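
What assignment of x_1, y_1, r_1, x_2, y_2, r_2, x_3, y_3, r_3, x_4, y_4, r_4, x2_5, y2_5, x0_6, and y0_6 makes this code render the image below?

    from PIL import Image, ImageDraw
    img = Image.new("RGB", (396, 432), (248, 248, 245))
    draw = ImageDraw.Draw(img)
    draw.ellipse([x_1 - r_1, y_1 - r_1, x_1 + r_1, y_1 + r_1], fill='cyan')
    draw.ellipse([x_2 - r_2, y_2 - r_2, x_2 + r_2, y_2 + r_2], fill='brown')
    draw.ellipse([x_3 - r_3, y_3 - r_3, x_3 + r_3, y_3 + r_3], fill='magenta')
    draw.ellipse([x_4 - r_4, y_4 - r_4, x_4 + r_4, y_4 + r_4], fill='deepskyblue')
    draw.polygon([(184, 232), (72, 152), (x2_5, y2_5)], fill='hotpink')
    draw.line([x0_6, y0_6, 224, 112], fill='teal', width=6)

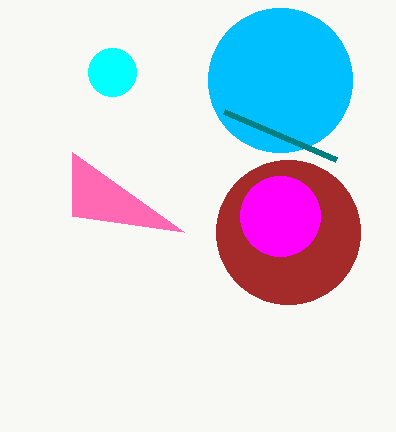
x_1 = 112, y_1 = 72, r_1 = 24, x_2 = 288, y_2 = 232, r_2 = 72, x_3 = 280, y_3 = 216, r_3 = 40, x_4 = 280, y_4 = 80, r_4 = 72, x2_5 = 72, y2_5 = 216, x0_6 = 336, y0_6 = 160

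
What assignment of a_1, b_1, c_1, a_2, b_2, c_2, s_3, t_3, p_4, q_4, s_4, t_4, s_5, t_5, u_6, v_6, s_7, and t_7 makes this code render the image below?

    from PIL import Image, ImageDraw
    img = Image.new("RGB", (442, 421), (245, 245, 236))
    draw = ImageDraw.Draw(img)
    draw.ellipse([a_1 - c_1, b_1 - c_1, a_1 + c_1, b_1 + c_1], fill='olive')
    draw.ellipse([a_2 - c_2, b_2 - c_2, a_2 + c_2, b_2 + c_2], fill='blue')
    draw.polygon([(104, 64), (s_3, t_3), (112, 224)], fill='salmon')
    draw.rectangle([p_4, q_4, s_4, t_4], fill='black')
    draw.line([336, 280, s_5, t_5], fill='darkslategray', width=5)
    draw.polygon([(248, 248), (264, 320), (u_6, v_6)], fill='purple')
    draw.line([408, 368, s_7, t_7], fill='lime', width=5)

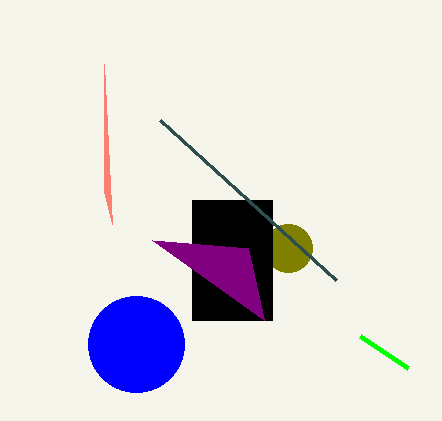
a_1 = 288, b_1 = 248, c_1 = 24, a_2 = 136, b_2 = 344, c_2 = 48, s_3 = 104, t_3 = 192, p_4 = 192, q_4 = 200, s_4 = 272, t_4 = 320, s_5 = 160, t_5 = 120, u_6 = 152, v_6 = 240, s_7 = 360, t_7 = 336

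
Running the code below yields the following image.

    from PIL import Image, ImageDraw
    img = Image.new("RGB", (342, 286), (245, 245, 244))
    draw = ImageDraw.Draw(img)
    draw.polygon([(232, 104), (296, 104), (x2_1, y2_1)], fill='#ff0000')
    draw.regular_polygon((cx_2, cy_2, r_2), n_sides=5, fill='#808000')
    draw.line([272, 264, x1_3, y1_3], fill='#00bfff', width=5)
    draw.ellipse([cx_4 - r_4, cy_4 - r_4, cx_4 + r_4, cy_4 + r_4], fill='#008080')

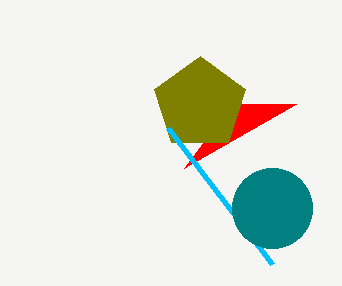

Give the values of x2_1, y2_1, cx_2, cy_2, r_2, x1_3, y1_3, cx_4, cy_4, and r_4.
x2_1 = 184
y2_1 = 168
cx_2 = 200
cy_2 = 104
r_2 = 48
x1_3 = 168
y1_3 = 128
cx_4 = 272
cy_4 = 208
r_4 = 40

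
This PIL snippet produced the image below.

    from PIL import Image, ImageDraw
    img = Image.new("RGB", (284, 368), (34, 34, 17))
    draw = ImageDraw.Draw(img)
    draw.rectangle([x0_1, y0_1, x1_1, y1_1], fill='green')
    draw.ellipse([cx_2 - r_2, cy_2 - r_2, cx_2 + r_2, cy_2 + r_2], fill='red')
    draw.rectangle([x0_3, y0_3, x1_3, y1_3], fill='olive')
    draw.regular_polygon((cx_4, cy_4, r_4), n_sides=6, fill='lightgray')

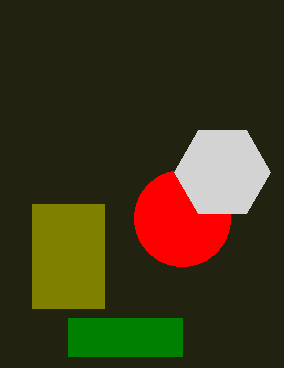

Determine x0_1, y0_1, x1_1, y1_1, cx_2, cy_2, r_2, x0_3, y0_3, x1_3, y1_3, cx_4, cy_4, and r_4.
x0_1 = 68
y0_1 = 318
x1_1 = 182
y1_1 = 356
cx_2 = 182
cy_2 = 218
r_2 = 48
x0_3 = 32
y0_3 = 204
x1_3 = 104
y1_3 = 308
cx_4 = 222
cy_4 = 172
r_4 = 48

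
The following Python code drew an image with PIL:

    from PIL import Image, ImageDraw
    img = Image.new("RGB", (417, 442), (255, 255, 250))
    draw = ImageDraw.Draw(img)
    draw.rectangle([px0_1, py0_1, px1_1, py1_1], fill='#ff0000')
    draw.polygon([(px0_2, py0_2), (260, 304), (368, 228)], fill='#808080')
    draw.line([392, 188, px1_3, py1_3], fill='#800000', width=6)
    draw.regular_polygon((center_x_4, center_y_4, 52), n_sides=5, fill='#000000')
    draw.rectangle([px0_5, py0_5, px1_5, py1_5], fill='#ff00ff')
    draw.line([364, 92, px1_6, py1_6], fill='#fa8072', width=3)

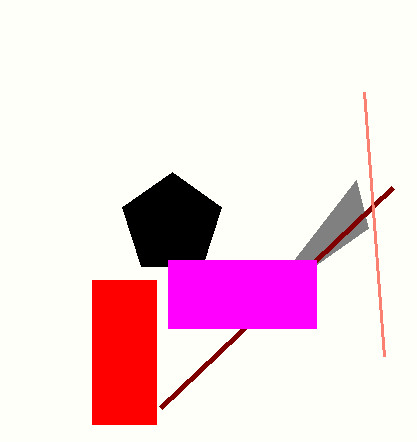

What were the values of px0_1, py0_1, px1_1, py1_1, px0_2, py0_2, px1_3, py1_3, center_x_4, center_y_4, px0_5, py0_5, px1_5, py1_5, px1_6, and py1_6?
px0_1 = 92
py0_1 = 280
px1_1 = 156
py1_1 = 424
px0_2 = 356
py0_2 = 180
px1_3 = 160
py1_3 = 408
center_x_4 = 172
center_y_4 = 224
px0_5 = 168
py0_5 = 260
px1_5 = 316
py1_5 = 328
px1_6 = 384
py1_6 = 356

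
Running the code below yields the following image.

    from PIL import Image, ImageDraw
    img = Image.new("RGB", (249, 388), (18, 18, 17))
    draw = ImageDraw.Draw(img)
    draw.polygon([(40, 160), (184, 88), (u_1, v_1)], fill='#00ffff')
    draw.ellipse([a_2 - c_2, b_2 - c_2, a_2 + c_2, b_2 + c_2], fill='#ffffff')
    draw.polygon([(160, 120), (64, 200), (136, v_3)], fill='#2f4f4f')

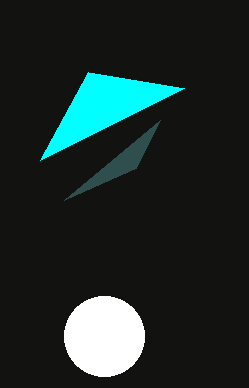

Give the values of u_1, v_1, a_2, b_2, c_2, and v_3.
u_1 = 88; v_1 = 72; a_2 = 104; b_2 = 336; c_2 = 40; v_3 = 168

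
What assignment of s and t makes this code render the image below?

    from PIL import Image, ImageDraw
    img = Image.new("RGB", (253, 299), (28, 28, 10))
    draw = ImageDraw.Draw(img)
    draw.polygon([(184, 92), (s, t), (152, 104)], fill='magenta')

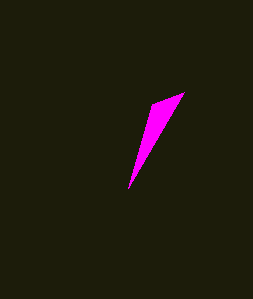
s = 128, t = 188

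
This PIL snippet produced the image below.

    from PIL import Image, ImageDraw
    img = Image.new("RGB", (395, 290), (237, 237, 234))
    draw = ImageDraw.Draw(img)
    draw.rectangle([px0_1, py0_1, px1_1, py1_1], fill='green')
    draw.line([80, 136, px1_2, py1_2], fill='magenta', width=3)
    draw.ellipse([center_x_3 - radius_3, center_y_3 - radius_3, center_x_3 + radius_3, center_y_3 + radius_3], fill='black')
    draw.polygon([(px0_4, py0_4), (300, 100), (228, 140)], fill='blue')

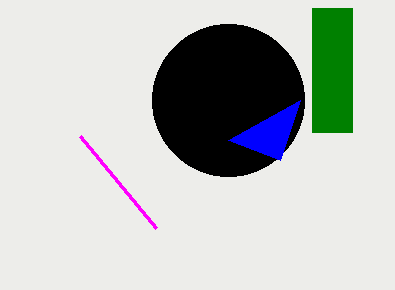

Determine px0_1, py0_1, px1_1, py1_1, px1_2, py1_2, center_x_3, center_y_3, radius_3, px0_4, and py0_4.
px0_1 = 312
py0_1 = 8
px1_1 = 352
py1_1 = 132
px1_2 = 156
py1_2 = 228
center_x_3 = 228
center_y_3 = 100
radius_3 = 76
px0_4 = 280
py0_4 = 160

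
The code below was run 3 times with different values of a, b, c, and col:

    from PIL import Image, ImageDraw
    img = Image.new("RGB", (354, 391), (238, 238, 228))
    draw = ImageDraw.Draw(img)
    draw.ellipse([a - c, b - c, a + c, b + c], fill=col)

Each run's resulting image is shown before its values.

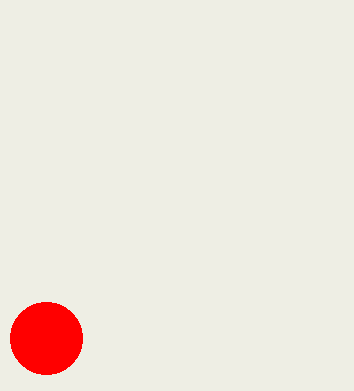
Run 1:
a = 46; b = 338; c = 36; col = 'red'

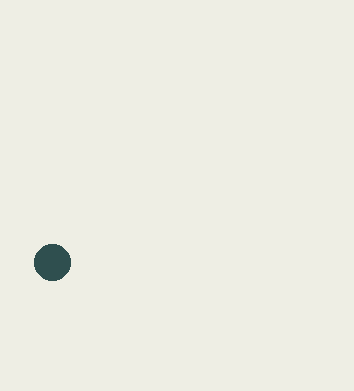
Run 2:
a = 52
b = 262
c = 18
col = 'darkslategray'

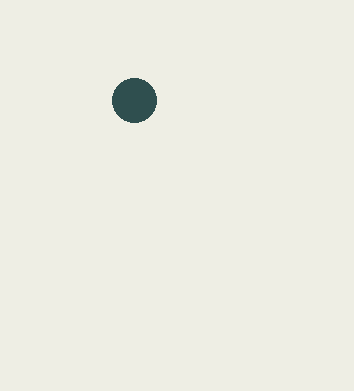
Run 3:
a = 134; b = 100; c = 22; col = 'darkslategray'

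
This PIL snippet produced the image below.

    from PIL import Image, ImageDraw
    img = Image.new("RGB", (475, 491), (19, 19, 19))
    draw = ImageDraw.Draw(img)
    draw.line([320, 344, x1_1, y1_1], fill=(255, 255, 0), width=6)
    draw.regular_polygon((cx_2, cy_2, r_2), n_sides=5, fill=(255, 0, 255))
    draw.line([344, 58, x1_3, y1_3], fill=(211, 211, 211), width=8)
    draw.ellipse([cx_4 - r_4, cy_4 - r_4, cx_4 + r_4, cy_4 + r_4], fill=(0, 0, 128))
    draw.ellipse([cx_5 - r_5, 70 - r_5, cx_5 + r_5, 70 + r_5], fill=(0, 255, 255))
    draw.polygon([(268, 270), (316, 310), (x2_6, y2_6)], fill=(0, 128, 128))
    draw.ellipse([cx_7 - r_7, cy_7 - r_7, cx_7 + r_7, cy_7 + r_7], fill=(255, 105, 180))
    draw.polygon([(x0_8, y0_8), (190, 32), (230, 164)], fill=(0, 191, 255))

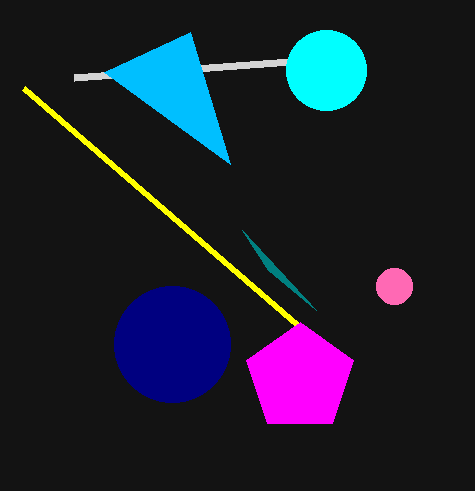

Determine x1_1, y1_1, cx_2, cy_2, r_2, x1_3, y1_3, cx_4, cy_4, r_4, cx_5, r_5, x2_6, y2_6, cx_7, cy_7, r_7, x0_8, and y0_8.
x1_1 = 24, y1_1 = 88, cx_2 = 300, cy_2 = 378, r_2 = 56, x1_3 = 74, y1_3 = 78, cx_4 = 172, cy_4 = 344, r_4 = 58, cx_5 = 326, r_5 = 40, x2_6 = 242, y2_6 = 230, cx_7 = 394, cy_7 = 286, r_7 = 18, x0_8 = 104, y0_8 = 72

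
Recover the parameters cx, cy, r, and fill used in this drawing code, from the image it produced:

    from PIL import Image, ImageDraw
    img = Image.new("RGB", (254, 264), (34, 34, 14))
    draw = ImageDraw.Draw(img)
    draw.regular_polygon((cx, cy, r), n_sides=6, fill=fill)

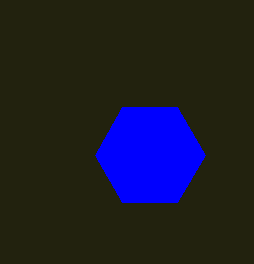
cx = 150, cy = 155, r = 55, fill = 'blue'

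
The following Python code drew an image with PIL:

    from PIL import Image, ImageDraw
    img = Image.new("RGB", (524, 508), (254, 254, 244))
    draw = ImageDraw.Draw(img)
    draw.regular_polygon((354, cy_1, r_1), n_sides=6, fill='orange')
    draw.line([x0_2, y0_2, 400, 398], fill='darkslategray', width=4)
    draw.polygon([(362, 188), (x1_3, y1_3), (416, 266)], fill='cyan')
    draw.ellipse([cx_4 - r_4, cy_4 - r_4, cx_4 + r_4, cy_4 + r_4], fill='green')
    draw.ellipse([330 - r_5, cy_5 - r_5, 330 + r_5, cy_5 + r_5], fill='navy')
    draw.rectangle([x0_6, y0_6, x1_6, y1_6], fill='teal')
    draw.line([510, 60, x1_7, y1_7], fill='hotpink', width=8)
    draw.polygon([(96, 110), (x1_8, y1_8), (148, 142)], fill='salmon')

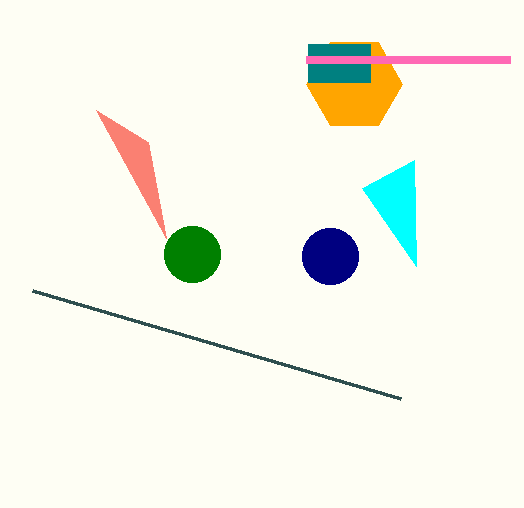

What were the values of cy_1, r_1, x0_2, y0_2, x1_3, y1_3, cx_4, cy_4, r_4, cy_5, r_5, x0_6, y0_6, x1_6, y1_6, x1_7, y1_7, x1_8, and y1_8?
cy_1 = 84
r_1 = 48
x0_2 = 32
y0_2 = 290
x1_3 = 414
y1_3 = 160
cx_4 = 192
cy_4 = 254
r_4 = 28
cy_5 = 256
r_5 = 28
x0_6 = 308
y0_6 = 44
x1_6 = 370
y1_6 = 82
x1_7 = 306
y1_7 = 60
x1_8 = 166
y1_8 = 238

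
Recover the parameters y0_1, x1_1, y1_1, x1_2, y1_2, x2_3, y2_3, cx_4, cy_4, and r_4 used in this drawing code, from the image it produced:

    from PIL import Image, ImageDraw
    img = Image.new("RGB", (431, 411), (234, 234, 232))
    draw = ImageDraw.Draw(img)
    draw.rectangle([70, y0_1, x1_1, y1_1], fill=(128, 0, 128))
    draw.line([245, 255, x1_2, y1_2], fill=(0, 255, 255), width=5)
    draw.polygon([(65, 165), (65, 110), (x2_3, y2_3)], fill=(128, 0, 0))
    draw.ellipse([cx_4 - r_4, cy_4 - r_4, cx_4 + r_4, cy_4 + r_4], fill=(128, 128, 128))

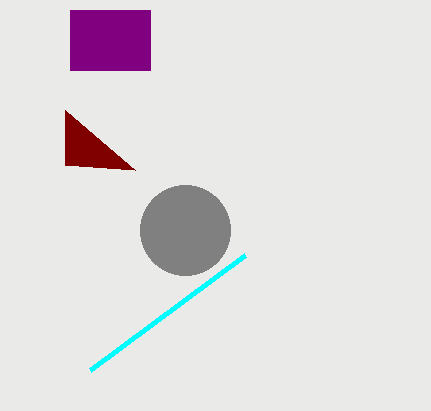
y0_1 = 10; x1_1 = 150; y1_1 = 70; x1_2 = 90; y1_2 = 370; x2_3 = 135; y2_3 = 170; cx_4 = 185; cy_4 = 230; r_4 = 45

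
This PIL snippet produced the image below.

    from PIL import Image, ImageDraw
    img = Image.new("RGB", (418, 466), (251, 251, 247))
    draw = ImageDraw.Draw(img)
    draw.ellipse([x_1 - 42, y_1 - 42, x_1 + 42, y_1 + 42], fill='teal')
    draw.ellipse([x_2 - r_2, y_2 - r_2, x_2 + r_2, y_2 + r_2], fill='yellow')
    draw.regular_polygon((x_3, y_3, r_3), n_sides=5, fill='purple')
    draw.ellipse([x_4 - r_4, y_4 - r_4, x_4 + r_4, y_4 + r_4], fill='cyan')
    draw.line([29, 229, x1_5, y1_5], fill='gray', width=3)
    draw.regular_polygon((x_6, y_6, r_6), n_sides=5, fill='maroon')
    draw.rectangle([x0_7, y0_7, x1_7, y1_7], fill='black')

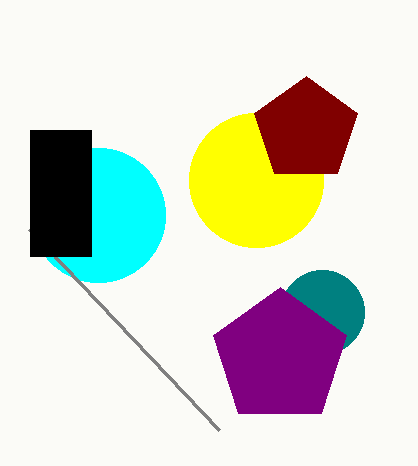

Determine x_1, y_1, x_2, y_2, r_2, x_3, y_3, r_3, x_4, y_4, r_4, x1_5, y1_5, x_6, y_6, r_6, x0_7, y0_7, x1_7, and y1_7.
x_1 = 322
y_1 = 312
x_2 = 256
y_2 = 180
r_2 = 67
x_3 = 280
y_3 = 357
r_3 = 70
x_4 = 98
y_4 = 215
r_4 = 67
x1_5 = 219
y1_5 = 430
x_6 = 306
y_6 = 130
r_6 = 54
x0_7 = 30
y0_7 = 130
x1_7 = 91
y1_7 = 256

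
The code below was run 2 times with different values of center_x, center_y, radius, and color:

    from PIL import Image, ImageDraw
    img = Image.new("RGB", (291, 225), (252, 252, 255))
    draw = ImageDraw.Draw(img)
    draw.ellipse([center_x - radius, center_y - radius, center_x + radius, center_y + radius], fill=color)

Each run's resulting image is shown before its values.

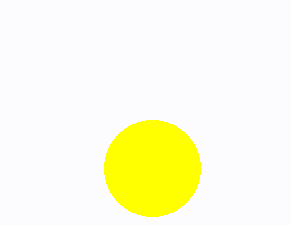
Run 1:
center_x = 152; center_y = 168; radius = 48; color = 'yellow'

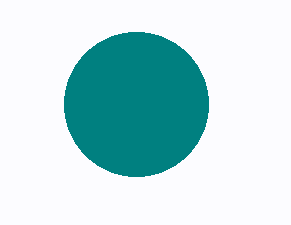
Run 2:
center_x = 136; center_y = 104; radius = 72; color = 'teal'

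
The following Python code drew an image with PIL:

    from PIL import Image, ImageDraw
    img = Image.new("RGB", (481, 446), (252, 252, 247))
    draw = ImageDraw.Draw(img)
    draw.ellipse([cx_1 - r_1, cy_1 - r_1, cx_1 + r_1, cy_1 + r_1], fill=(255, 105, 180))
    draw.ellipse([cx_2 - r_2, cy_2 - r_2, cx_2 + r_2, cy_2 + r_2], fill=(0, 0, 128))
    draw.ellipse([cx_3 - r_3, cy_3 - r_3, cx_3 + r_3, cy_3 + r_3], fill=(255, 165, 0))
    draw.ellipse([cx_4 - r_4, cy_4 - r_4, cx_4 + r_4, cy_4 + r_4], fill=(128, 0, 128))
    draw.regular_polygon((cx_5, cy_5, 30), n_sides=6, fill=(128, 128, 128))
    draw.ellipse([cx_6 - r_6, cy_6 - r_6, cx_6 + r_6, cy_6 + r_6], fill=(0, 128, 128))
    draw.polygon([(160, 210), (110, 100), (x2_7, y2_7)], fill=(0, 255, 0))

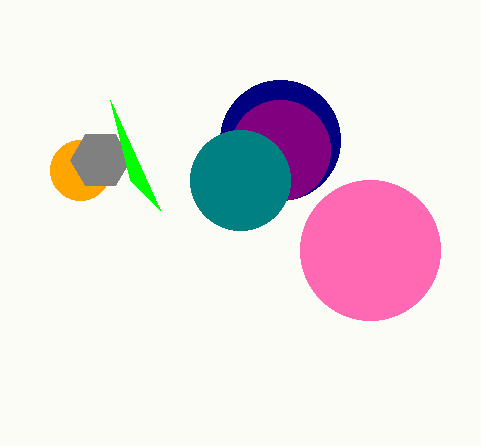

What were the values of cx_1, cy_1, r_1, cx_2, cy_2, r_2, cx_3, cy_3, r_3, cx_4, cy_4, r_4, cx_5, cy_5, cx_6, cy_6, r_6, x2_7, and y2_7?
cx_1 = 370; cy_1 = 250; r_1 = 70; cx_2 = 280; cy_2 = 140; r_2 = 60; cx_3 = 80; cy_3 = 170; r_3 = 30; cx_4 = 280; cy_4 = 150; r_4 = 50; cx_5 = 100; cy_5 = 160; cx_6 = 240; cy_6 = 180; r_6 = 50; x2_7 = 130; y2_7 = 180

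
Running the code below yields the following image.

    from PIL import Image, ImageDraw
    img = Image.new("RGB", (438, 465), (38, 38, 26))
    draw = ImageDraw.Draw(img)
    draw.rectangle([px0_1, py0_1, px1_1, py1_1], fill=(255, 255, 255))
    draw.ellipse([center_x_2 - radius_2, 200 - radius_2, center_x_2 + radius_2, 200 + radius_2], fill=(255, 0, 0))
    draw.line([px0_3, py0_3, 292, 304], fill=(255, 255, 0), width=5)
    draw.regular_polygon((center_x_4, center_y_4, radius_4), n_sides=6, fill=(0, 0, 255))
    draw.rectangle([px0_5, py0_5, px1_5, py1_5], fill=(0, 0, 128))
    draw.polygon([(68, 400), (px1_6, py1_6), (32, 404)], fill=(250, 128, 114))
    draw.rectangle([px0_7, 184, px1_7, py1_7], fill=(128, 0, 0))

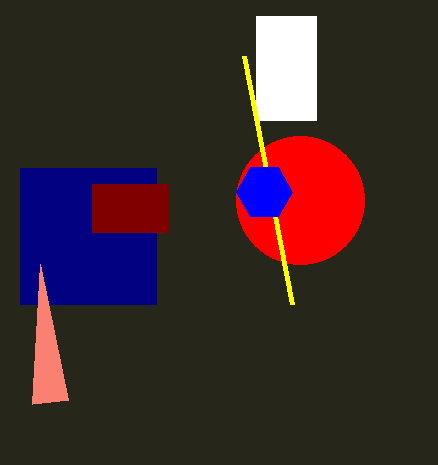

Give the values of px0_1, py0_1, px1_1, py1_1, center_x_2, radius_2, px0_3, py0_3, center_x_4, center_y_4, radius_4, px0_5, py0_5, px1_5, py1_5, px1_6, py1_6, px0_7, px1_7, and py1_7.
px0_1 = 256; py0_1 = 16; px1_1 = 316; py1_1 = 120; center_x_2 = 300; radius_2 = 64; px0_3 = 244; py0_3 = 56; center_x_4 = 264; center_y_4 = 192; radius_4 = 28; px0_5 = 20; py0_5 = 168; px1_5 = 156; py1_5 = 304; px1_6 = 40; py1_6 = 264; px0_7 = 92; px1_7 = 168; py1_7 = 232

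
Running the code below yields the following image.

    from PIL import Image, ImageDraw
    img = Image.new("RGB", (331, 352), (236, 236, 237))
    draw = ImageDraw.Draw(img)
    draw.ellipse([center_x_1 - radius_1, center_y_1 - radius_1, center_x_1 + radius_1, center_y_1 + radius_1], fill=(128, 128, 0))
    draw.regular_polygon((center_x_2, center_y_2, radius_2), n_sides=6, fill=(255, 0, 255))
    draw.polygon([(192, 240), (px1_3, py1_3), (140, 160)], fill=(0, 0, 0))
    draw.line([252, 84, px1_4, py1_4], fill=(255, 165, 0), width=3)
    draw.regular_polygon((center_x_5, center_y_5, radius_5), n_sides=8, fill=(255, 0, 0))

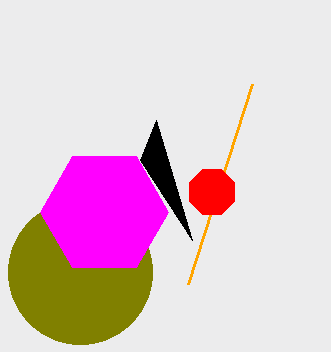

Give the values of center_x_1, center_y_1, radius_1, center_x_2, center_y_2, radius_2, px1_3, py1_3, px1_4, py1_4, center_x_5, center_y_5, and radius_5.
center_x_1 = 80
center_y_1 = 272
radius_1 = 72
center_x_2 = 104
center_y_2 = 212
radius_2 = 64
px1_3 = 156
py1_3 = 120
px1_4 = 188
py1_4 = 284
center_x_5 = 212
center_y_5 = 192
radius_5 = 24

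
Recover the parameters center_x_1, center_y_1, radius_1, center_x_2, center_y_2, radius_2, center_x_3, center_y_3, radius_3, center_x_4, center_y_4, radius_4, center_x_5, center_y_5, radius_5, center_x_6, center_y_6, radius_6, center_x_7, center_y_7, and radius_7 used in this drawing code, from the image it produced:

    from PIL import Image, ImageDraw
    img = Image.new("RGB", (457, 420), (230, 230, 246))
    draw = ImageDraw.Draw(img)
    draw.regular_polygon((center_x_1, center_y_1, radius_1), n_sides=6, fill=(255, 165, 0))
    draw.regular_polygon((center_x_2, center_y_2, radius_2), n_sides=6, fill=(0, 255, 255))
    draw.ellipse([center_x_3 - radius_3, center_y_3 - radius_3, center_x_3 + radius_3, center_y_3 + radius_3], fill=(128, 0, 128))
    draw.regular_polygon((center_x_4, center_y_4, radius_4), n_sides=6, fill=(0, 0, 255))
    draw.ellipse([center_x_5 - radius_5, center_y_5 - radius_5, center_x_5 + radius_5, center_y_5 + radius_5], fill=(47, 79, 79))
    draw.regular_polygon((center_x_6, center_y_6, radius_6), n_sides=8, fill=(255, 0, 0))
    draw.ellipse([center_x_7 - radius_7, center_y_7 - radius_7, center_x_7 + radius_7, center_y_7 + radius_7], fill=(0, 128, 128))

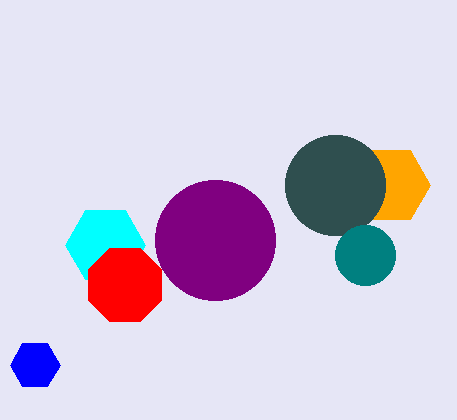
center_x_1 = 390
center_y_1 = 185
radius_1 = 40
center_x_2 = 105
center_y_2 = 245
radius_2 = 40
center_x_3 = 215
center_y_3 = 240
radius_3 = 60
center_x_4 = 35
center_y_4 = 365
radius_4 = 25
center_x_5 = 335
center_y_5 = 185
radius_5 = 50
center_x_6 = 125
center_y_6 = 285
radius_6 = 40
center_x_7 = 365
center_y_7 = 255
radius_7 = 30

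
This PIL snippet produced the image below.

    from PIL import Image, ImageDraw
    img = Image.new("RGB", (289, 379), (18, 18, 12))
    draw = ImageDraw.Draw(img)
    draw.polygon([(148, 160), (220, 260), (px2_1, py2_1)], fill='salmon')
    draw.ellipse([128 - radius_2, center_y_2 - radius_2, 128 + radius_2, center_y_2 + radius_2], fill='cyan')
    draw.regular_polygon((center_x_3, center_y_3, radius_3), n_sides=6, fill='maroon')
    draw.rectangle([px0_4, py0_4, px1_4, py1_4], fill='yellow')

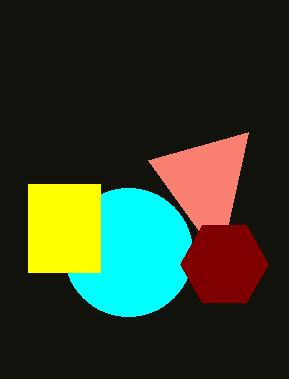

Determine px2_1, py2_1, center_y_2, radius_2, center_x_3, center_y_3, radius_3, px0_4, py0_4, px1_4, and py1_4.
px2_1 = 248; py2_1 = 132; center_y_2 = 252; radius_2 = 64; center_x_3 = 224; center_y_3 = 264; radius_3 = 44; px0_4 = 28; py0_4 = 184; px1_4 = 100; py1_4 = 272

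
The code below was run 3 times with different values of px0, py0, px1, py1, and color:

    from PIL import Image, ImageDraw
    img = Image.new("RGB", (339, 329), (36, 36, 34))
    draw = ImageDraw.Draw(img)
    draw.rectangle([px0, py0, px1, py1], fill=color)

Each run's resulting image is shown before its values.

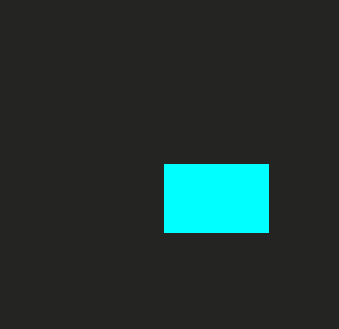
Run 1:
px0 = 164, py0 = 164, px1 = 268, py1 = 232, color = 'cyan'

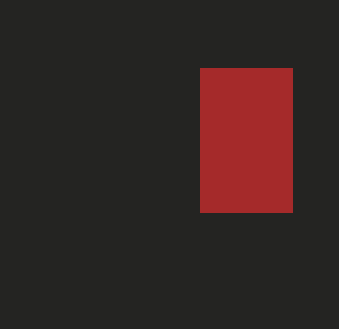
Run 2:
px0 = 200
py0 = 68
px1 = 292
py1 = 212
color = 'brown'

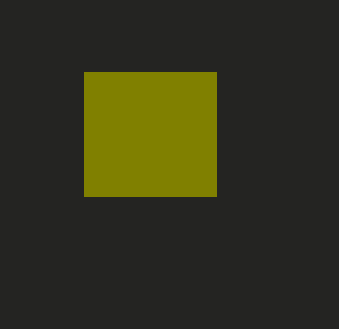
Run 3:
px0 = 84, py0 = 72, px1 = 216, py1 = 196, color = 'olive'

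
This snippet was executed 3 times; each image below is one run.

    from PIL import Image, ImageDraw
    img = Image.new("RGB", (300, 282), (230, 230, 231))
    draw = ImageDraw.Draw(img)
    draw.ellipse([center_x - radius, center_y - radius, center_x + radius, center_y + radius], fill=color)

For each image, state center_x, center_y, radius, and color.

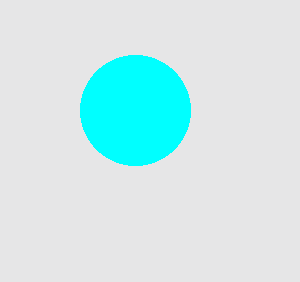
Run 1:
center_x = 135
center_y = 110
radius = 55
color = 'cyan'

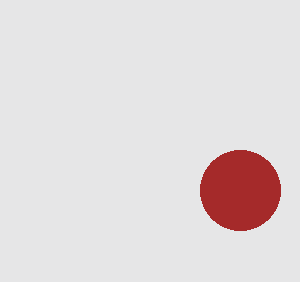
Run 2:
center_x = 240
center_y = 190
radius = 40
color = 'brown'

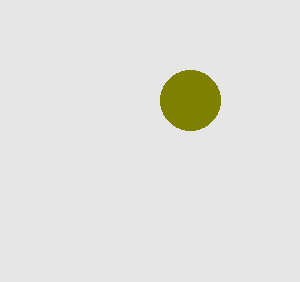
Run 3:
center_x = 190
center_y = 100
radius = 30
color = 'olive'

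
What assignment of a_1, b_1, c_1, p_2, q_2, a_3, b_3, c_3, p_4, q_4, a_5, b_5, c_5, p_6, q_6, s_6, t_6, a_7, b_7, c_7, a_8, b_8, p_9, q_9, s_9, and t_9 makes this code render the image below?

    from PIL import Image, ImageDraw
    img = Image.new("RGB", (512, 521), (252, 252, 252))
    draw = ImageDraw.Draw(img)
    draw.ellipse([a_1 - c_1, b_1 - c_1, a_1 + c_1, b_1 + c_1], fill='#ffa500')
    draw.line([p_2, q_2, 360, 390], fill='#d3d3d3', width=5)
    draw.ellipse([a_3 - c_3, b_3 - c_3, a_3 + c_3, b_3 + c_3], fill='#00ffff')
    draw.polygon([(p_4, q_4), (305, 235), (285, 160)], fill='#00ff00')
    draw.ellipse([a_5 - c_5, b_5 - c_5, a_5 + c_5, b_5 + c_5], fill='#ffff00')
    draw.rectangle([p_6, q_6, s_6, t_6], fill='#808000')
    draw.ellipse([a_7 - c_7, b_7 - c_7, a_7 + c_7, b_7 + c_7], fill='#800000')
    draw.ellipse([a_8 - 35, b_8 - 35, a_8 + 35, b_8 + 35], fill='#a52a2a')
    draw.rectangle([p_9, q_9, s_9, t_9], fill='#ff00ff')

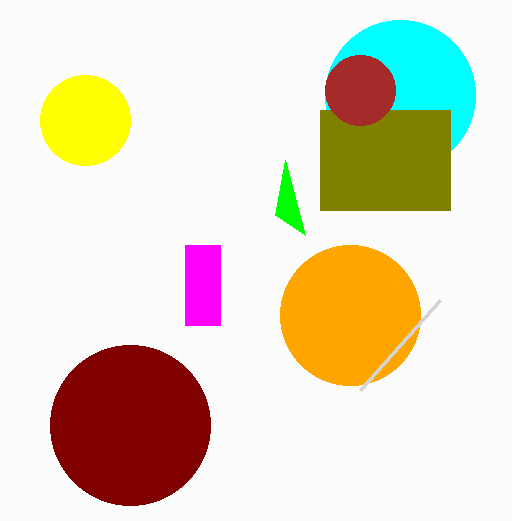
a_1 = 350, b_1 = 315, c_1 = 70, p_2 = 440, q_2 = 300, a_3 = 400, b_3 = 95, c_3 = 75, p_4 = 275, q_4 = 215, a_5 = 85, b_5 = 120, c_5 = 45, p_6 = 320, q_6 = 110, s_6 = 450, t_6 = 210, a_7 = 130, b_7 = 425, c_7 = 80, a_8 = 360, b_8 = 90, p_9 = 185, q_9 = 245, s_9 = 220, t_9 = 325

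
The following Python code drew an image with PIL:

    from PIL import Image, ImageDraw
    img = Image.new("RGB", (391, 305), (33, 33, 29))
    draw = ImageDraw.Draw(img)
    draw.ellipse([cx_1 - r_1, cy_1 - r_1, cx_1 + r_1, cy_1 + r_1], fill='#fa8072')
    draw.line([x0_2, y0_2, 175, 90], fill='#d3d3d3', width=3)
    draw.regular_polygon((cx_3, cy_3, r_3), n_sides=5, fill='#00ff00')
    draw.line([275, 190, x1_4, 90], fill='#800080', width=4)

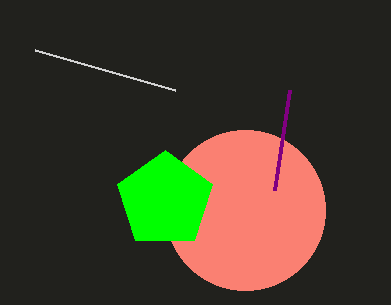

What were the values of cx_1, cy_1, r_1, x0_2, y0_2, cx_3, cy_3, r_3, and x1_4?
cx_1 = 245; cy_1 = 210; r_1 = 80; x0_2 = 35; y0_2 = 50; cx_3 = 165; cy_3 = 200; r_3 = 50; x1_4 = 290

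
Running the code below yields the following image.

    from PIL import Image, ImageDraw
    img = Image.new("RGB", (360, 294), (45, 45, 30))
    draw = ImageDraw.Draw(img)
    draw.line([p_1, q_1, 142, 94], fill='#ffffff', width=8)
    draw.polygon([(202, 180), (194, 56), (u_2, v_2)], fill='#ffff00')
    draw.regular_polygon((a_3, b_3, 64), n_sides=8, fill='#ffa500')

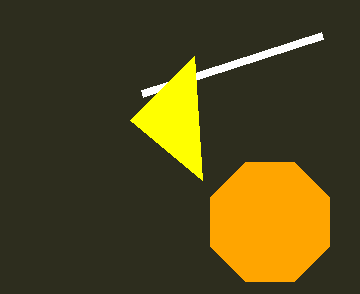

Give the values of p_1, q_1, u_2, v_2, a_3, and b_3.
p_1 = 322
q_1 = 36
u_2 = 130
v_2 = 120
a_3 = 270
b_3 = 222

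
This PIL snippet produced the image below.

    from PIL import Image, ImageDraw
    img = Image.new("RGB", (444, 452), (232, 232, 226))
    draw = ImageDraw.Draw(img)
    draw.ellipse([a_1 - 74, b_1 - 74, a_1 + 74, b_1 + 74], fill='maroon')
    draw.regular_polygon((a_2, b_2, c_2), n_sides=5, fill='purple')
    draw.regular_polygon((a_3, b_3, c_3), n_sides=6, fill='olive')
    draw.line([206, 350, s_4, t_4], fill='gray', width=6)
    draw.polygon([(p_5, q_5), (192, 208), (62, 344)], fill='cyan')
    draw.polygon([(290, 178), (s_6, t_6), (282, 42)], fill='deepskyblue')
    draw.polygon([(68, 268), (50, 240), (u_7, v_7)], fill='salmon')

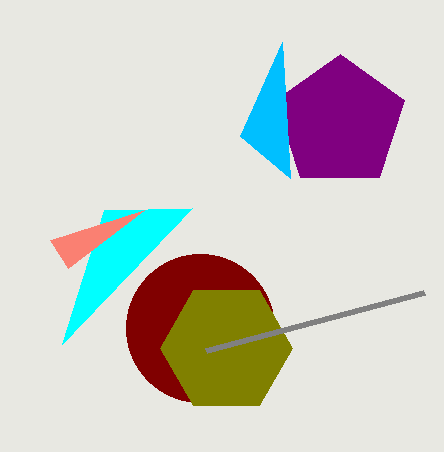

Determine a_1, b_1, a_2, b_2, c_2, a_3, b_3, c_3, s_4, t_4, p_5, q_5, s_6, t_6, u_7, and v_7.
a_1 = 200
b_1 = 328
a_2 = 340
b_2 = 122
c_2 = 68
a_3 = 226
b_3 = 348
c_3 = 66
s_4 = 424
t_4 = 292
p_5 = 104
q_5 = 210
s_6 = 240
t_6 = 136
u_7 = 144
v_7 = 210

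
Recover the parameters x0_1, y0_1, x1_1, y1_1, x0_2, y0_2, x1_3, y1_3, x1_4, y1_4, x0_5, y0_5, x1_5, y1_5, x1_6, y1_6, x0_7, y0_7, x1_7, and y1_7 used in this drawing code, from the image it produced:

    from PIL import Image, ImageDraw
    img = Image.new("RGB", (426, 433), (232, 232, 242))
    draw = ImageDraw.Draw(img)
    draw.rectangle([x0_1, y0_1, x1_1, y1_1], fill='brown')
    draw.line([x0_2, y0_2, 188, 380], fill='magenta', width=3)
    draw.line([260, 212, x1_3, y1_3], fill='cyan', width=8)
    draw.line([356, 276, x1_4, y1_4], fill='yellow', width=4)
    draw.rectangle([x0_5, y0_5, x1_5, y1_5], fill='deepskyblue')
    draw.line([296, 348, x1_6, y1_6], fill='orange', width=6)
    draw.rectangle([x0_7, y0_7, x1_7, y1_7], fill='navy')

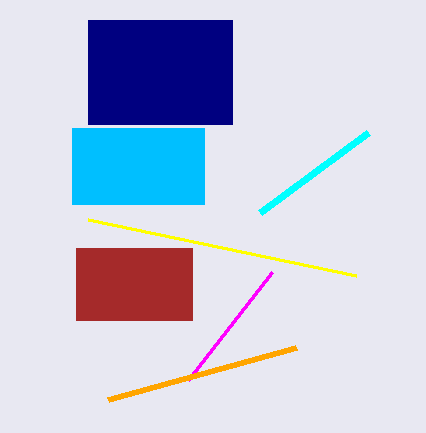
x0_1 = 76
y0_1 = 248
x1_1 = 192
y1_1 = 320
x0_2 = 272
y0_2 = 272
x1_3 = 368
y1_3 = 132
x1_4 = 88
y1_4 = 220
x0_5 = 72
y0_5 = 128
x1_5 = 204
y1_5 = 204
x1_6 = 108
y1_6 = 400
x0_7 = 88
y0_7 = 20
x1_7 = 232
y1_7 = 124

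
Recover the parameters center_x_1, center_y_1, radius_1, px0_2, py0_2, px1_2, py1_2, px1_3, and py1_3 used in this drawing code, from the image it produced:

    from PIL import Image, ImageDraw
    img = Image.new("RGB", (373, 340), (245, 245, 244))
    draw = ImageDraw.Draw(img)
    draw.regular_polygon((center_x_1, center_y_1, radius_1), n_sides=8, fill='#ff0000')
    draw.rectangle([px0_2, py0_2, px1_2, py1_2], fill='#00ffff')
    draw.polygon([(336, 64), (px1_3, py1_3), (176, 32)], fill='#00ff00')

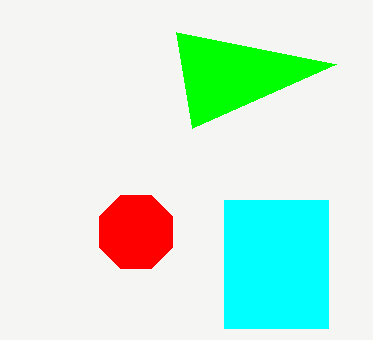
center_x_1 = 136; center_y_1 = 232; radius_1 = 40; px0_2 = 224; py0_2 = 200; px1_2 = 328; py1_2 = 328; px1_3 = 192; py1_3 = 128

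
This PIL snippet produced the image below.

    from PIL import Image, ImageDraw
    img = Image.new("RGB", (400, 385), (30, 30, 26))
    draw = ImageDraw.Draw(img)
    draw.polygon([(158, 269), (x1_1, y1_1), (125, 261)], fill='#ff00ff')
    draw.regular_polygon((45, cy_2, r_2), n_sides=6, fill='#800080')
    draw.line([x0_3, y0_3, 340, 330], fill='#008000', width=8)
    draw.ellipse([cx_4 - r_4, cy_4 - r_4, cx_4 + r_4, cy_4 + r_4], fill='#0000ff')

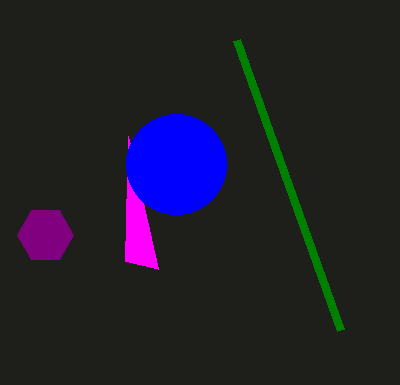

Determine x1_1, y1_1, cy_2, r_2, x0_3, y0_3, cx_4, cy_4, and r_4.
x1_1 = 128, y1_1 = 136, cy_2 = 235, r_2 = 28, x0_3 = 236, y0_3 = 40, cx_4 = 176, cy_4 = 164, r_4 = 50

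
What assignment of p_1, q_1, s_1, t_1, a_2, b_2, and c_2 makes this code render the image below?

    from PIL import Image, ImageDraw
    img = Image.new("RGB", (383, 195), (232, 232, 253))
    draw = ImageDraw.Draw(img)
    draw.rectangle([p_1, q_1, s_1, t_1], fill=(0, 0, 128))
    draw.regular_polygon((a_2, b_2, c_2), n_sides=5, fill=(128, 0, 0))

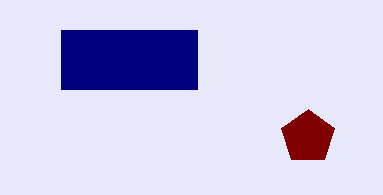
p_1 = 61; q_1 = 30; s_1 = 197; t_1 = 89; a_2 = 308; b_2 = 137; c_2 = 28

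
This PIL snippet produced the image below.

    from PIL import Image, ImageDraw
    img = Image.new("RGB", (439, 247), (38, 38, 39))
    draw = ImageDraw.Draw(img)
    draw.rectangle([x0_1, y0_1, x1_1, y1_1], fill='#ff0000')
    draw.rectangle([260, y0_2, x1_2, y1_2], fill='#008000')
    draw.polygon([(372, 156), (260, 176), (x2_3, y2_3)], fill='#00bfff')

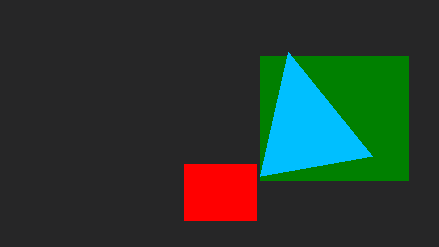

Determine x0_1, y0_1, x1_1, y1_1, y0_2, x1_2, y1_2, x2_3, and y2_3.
x0_1 = 184; y0_1 = 164; x1_1 = 256; y1_1 = 220; y0_2 = 56; x1_2 = 408; y1_2 = 180; x2_3 = 288; y2_3 = 52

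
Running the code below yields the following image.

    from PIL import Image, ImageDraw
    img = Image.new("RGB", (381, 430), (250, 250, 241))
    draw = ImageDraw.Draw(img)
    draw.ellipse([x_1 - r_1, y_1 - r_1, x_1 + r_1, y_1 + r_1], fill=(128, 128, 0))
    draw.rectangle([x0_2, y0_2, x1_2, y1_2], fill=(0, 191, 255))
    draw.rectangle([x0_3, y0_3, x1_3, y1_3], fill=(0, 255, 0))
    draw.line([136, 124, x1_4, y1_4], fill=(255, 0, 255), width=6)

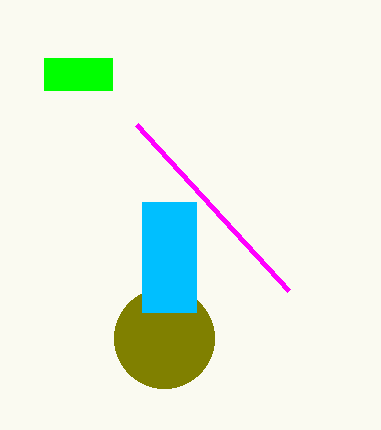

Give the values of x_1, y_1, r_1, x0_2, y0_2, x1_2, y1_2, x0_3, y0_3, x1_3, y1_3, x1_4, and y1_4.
x_1 = 164
y_1 = 338
r_1 = 50
x0_2 = 142
y0_2 = 202
x1_2 = 196
y1_2 = 312
x0_3 = 44
y0_3 = 58
x1_3 = 112
y1_3 = 90
x1_4 = 288
y1_4 = 290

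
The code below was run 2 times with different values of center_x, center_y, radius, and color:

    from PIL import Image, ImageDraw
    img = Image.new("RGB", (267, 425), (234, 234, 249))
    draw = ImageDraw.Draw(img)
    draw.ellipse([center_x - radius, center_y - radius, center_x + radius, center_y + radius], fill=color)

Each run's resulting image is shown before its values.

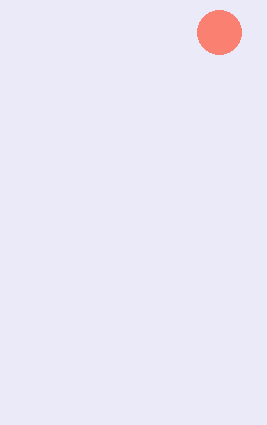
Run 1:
center_x = 219
center_y = 32
radius = 22
color = 'salmon'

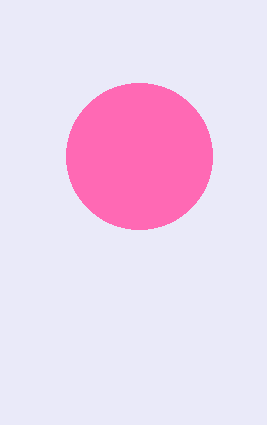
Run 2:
center_x = 139, center_y = 156, radius = 73, color = 'hotpink'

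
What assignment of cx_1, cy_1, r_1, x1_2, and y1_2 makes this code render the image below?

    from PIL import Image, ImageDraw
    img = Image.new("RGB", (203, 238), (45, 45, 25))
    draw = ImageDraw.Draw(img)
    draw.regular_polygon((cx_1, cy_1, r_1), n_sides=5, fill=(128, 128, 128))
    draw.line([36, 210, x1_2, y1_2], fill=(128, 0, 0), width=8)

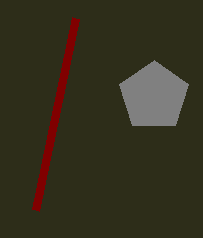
cx_1 = 154; cy_1 = 96; r_1 = 36; x1_2 = 76; y1_2 = 18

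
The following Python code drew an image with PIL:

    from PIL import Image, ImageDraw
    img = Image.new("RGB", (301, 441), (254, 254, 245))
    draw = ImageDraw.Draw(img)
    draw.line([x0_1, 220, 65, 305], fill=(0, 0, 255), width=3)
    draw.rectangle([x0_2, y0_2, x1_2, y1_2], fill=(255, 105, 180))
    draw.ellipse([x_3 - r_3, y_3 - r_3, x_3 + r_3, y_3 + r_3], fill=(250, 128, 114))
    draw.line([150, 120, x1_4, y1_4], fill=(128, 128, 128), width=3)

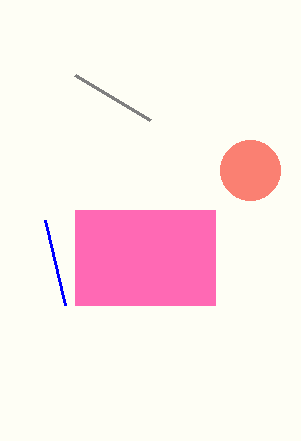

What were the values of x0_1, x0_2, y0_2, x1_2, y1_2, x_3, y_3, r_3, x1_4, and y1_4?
x0_1 = 45; x0_2 = 75; y0_2 = 210; x1_2 = 215; y1_2 = 305; x_3 = 250; y_3 = 170; r_3 = 30; x1_4 = 75; y1_4 = 75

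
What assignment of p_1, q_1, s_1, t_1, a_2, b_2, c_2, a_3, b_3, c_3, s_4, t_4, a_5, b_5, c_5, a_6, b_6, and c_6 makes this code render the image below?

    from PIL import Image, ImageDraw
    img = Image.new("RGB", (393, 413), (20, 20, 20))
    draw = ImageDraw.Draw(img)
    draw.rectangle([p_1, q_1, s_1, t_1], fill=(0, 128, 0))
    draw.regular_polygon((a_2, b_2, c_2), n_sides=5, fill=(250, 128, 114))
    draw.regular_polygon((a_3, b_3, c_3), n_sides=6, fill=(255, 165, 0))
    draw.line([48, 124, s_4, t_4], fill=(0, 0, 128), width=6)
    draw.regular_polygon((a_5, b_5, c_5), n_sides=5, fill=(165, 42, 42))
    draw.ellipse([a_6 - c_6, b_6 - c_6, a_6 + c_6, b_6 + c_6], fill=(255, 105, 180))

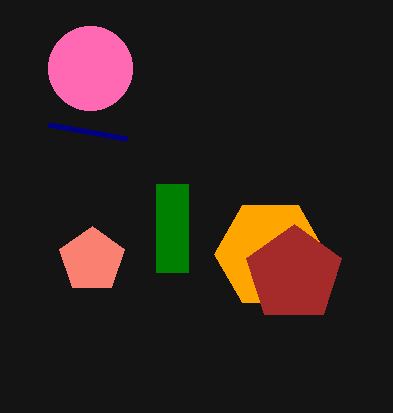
p_1 = 156; q_1 = 184; s_1 = 188; t_1 = 272; a_2 = 92; b_2 = 260; c_2 = 34; a_3 = 270; b_3 = 254; c_3 = 56; s_4 = 126; t_4 = 138; a_5 = 294; b_5 = 274; c_5 = 50; a_6 = 90; b_6 = 68; c_6 = 42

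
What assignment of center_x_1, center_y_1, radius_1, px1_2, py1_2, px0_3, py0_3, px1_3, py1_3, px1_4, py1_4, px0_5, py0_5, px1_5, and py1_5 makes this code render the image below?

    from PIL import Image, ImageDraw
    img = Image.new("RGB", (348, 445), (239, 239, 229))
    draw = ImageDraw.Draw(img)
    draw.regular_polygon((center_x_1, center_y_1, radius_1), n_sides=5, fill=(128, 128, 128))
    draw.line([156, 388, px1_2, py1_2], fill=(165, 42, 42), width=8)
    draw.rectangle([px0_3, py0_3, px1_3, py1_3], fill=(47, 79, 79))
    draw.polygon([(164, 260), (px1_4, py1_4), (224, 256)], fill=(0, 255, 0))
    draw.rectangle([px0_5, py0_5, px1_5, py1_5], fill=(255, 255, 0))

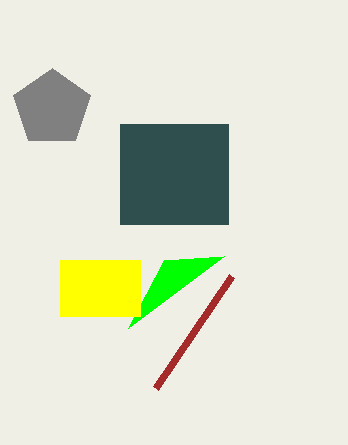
center_x_1 = 52; center_y_1 = 108; radius_1 = 40; px1_2 = 232; py1_2 = 276; px0_3 = 120; py0_3 = 124; px1_3 = 228; py1_3 = 224; px1_4 = 128; py1_4 = 328; px0_5 = 60; py0_5 = 260; px1_5 = 140; py1_5 = 316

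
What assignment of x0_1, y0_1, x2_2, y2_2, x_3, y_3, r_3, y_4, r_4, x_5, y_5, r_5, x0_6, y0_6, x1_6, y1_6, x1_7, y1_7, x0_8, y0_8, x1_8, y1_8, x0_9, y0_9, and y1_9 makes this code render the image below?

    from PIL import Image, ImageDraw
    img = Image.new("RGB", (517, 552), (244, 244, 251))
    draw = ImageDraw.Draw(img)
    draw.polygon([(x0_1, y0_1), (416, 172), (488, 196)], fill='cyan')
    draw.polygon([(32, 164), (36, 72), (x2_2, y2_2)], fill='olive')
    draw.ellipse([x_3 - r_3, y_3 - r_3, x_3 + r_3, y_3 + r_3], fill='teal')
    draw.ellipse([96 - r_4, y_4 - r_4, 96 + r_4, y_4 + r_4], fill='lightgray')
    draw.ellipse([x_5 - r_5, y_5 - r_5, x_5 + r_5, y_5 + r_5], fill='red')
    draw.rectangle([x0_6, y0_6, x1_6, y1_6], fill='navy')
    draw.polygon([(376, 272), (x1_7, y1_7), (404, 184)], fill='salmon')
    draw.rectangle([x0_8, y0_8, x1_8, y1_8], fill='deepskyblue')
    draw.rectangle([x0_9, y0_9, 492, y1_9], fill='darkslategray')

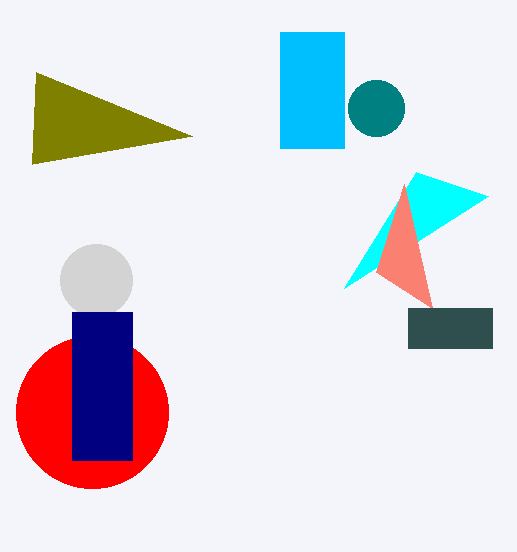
x0_1 = 344
y0_1 = 288
x2_2 = 192
y2_2 = 136
x_3 = 376
y_3 = 108
r_3 = 28
y_4 = 280
r_4 = 36
x_5 = 92
y_5 = 412
r_5 = 76
x0_6 = 72
y0_6 = 312
x1_6 = 132
y1_6 = 460
x1_7 = 432
y1_7 = 308
x0_8 = 280
y0_8 = 32
x1_8 = 344
y1_8 = 148
x0_9 = 408
y0_9 = 308
y1_9 = 348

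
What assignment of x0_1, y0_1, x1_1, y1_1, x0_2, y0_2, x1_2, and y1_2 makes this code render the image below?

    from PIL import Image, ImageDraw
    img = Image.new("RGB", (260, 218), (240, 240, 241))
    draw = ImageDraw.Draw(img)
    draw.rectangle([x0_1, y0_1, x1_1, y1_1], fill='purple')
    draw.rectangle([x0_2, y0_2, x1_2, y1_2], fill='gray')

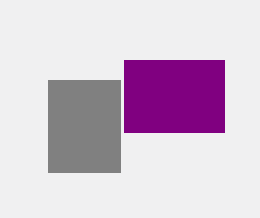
x0_1 = 124; y0_1 = 60; x1_1 = 224; y1_1 = 132; x0_2 = 48; y0_2 = 80; x1_2 = 120; y1_2 = 172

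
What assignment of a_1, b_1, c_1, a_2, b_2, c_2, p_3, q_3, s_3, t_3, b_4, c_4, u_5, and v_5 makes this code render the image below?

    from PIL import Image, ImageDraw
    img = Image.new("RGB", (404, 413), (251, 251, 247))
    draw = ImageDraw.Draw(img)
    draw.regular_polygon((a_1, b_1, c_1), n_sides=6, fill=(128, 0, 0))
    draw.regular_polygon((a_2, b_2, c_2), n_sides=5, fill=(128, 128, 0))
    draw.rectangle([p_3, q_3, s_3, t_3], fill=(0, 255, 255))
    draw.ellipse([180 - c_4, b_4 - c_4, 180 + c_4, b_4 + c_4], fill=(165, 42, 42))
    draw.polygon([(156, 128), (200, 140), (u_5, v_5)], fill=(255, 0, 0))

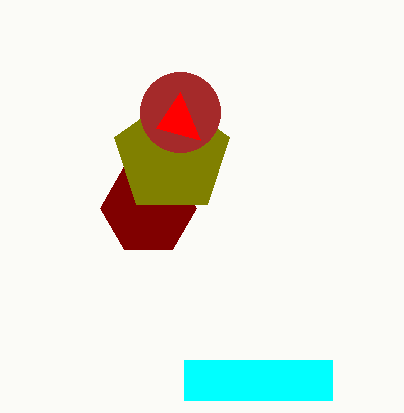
a_1 = 148, b_1 = 208, c_1 = 48, a_2 = 172, b_2 = 156, c_2 = 60, p_3 = 184, q_3 = 360, s_3 = 332, t_3 = 400, b_4 = 112, c_4 = 40, u_5 = 180, v_5 = 92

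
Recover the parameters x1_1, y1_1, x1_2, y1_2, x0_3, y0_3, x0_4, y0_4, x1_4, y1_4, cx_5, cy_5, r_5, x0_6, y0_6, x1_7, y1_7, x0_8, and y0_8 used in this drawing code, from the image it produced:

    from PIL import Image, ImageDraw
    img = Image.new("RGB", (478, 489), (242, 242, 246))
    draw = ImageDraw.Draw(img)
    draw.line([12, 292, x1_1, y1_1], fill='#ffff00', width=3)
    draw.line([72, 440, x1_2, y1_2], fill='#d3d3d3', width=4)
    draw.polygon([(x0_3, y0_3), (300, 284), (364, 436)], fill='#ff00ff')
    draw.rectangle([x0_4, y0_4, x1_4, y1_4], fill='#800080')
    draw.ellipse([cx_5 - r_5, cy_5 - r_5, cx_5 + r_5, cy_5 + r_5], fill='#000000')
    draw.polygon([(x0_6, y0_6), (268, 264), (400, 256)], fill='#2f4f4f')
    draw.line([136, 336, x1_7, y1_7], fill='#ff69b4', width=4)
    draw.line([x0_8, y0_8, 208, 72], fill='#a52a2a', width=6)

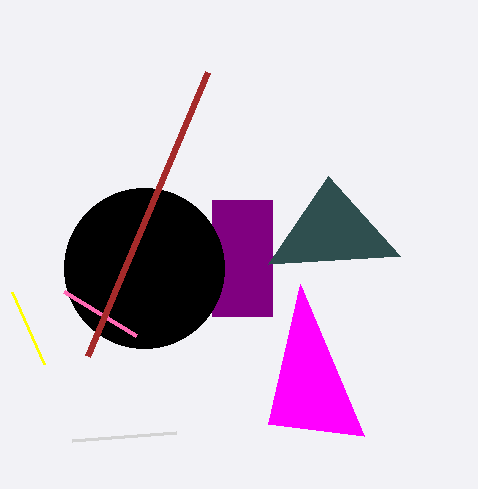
x1_1 = 44; y1_1 = 364; x1_2 = 176; y1_2 = 432; x0_3 = 268; y0_3 = 424; x0_4 = 212; y0_4 = 200; x1_4 = 272; y1_4 = 316; cx_5 = 144; cy_5 = 268; r_5 = 80; x0_6 = 328; y0_6 = 176; x1_7 = 64; y1_7 = 292; x0_8 = 88; y0_8 = 356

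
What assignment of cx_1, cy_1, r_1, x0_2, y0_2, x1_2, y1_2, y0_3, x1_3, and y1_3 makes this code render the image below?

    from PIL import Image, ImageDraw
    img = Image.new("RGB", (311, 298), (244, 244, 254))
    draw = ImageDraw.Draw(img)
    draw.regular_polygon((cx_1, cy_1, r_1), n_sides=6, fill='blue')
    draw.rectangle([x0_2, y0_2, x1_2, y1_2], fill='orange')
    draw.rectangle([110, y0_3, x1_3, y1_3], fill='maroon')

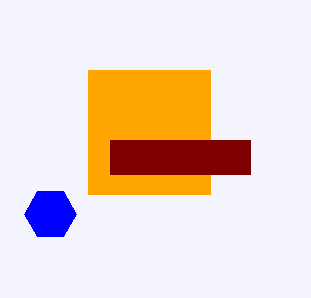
cx_1 = 50; cy_1 = 214; r_1 = 26; x0_2 = 88; y0_2 = 70; x1_2 = 210; y1_2 = 194; y0_3 = 140; x1_3 = 250; y1_3 = 174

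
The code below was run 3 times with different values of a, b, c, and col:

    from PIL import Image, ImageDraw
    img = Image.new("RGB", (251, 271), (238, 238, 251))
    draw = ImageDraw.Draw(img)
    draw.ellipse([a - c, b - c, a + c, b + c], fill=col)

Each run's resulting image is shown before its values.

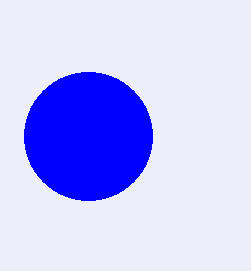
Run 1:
a = 88; b = 136; c = 64; col = 'blue'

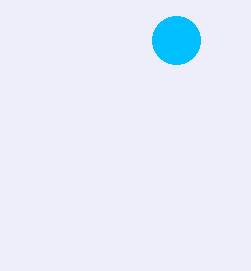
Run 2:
a = 176; b = 40; c = 24; col = 'deepskyblue'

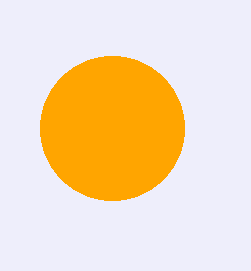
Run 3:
a = 112; b = 128; c = 72; col = 'orange'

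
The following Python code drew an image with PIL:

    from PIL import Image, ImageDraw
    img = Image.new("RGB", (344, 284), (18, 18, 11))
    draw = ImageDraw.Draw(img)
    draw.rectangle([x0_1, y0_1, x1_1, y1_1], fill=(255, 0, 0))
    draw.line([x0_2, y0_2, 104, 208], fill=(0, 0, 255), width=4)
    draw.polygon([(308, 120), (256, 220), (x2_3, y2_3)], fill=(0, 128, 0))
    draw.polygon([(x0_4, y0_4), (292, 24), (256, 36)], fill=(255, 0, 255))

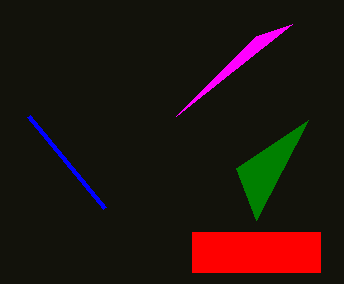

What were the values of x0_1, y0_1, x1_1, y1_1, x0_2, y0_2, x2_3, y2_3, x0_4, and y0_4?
x0_1 = 192
y0_1 = 232
x1_1 = 320
y1_1 = 272
x0_2 = 28
y0_2 = 116
x2_3 = 236
y2_3 = 168
x0_4 = 176
y0_4 = 116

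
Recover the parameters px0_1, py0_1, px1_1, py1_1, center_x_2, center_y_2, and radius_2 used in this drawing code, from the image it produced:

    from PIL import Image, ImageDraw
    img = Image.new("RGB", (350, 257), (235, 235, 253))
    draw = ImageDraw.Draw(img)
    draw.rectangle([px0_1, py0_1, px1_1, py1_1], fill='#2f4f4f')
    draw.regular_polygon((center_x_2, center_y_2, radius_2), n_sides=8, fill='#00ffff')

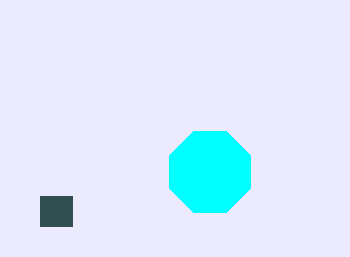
px0_1 = 40; py0_1 = 196; px1_1 = 72; py1_1 = 226; center_x_2 = 210; center_y_2 = 172; radius_2 = 44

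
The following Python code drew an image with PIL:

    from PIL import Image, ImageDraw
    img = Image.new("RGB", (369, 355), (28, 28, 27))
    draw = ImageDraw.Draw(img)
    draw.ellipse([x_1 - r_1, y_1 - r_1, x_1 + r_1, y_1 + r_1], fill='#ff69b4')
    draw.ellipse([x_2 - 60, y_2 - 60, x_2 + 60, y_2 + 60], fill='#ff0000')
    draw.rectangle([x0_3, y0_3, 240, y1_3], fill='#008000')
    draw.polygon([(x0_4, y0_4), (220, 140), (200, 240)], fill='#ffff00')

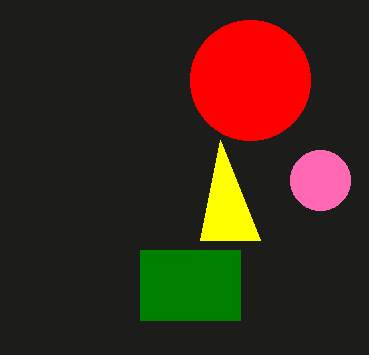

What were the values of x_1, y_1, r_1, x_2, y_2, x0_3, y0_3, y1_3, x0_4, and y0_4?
x_1 = 320, y_1 = 180, r_1 = 30, x_2 = 250, y_2 = 80, x0_3 = 140, y0_3 = 250, y1_3 = 320, x0_4 = 260, y0_4 = 240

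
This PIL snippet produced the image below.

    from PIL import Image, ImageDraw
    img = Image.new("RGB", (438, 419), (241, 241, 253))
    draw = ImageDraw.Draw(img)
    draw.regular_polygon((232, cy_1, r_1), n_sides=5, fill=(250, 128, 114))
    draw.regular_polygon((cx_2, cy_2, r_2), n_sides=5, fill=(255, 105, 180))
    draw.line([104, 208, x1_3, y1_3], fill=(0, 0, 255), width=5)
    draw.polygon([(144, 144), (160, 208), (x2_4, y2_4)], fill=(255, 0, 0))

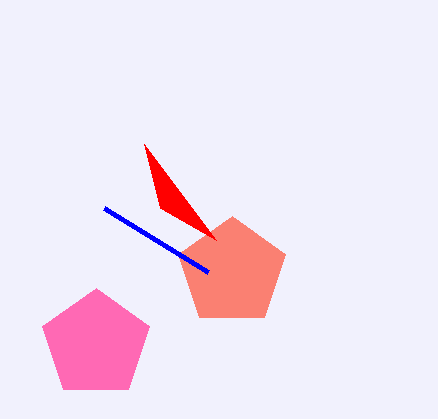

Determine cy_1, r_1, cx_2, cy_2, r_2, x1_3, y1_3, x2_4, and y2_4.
cy_1 = 272
r_1 = 56
cx_2 = 96
cy_2 = 344
r_2 = 56
x1_3 = 208
y1_3 = 272
x2_4 = 216
y2_4 = 240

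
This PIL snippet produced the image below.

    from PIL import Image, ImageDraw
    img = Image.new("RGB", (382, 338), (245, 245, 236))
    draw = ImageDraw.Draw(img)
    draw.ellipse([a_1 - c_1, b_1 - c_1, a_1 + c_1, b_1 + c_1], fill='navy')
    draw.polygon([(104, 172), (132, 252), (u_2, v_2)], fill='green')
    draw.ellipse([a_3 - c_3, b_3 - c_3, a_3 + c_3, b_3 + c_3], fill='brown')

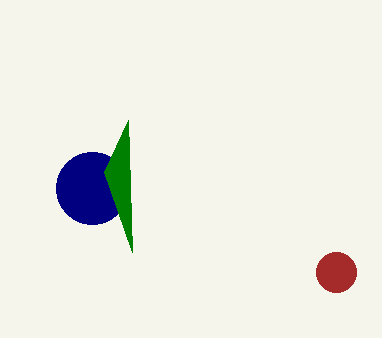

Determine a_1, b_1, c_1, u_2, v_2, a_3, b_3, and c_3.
a_1 = 92; b_1 = 188; c_1 = 36; u_2 = 128; v_2 = 120; a_3 = 336; b_3 = 272; c_3 = 20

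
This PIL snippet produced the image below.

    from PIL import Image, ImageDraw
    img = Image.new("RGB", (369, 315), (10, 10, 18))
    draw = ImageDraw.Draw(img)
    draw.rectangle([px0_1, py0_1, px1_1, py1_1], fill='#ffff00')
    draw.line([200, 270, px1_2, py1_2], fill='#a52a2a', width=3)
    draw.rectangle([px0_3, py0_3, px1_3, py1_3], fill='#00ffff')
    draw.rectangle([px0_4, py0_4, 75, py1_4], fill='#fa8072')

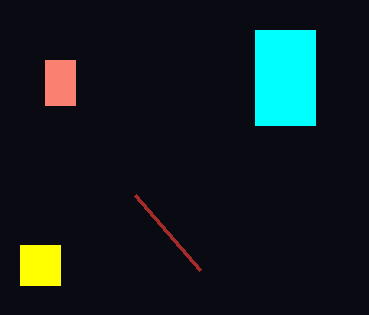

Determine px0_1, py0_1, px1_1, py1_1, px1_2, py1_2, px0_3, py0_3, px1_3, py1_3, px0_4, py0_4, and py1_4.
px0_1 = 20
py0_1 = 245
px1_1 = 60
py1_1 = 285
px1_2 = 135
py1_2 = 195
px0_3 = 255
py0_3 = 30
px1_3 = 315
py1_3 = 125
px0_4 = 45
py0_4 = 60
py1_4 = 105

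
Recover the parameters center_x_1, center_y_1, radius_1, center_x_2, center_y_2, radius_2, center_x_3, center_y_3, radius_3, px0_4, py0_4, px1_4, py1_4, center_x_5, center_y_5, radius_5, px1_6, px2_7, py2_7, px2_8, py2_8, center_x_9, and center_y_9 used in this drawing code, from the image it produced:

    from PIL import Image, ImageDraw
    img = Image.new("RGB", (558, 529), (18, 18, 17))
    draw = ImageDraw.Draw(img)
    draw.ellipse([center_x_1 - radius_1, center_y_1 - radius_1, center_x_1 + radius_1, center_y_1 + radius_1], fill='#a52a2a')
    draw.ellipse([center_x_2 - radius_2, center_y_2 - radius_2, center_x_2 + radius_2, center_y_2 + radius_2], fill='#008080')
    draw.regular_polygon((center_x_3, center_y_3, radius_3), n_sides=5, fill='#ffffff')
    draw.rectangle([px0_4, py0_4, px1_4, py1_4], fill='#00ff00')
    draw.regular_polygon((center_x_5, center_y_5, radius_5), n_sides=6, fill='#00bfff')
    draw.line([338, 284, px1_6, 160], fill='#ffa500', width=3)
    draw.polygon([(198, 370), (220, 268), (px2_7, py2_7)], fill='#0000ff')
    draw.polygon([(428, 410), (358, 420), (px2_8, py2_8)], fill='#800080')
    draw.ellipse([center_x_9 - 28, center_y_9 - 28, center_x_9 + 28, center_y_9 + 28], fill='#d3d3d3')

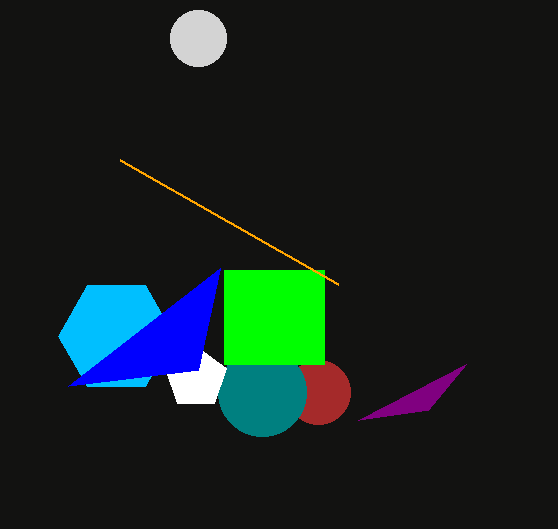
center_x_1 = 318
center_y_1 = 392
radius_1 = 32
center_x_2 = 262
center_y_2 = 392
radius_2 = 44
center_x_3 = 196
center_y_3 = 378
radius_3 = 32
px0_4 = 224
py0_4 = 270
px1_4 = 324
py1_4 = 364
center_x_5 = 116
center_y_5 = 336
radius_5 = 58
px1_6 = 120
px2_7 = 68
py2_7 = 386
px2_8 = 466
py2_8 = 364
center_x_9 = 198
center_y_9 = 38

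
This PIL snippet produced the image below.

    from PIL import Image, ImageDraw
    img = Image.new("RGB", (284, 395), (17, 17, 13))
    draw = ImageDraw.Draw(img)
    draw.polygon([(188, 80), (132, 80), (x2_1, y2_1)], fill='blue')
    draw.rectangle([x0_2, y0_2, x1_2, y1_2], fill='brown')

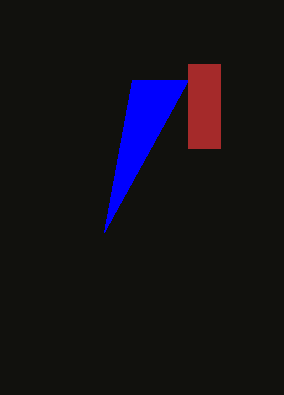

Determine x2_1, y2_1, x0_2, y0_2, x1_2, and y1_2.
x2_1 = 104; y2_1 = 232; x0_2 = 188; y0_2 = 64; x1_2 = 220; y1_2 = 148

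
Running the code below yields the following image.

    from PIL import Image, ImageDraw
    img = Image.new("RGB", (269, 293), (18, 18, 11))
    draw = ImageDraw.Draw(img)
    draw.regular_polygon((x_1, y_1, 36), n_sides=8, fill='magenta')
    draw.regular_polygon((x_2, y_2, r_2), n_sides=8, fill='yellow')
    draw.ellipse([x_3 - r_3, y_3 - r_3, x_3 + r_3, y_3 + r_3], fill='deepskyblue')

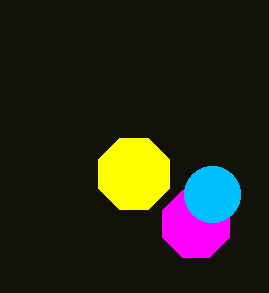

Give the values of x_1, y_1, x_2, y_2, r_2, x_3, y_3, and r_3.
x_1 = 196; y_1 = 224; x_2 = 134; y_2 = 174; r_2 = 38; x_3 = 212; y_3 = 194; r_3 = 28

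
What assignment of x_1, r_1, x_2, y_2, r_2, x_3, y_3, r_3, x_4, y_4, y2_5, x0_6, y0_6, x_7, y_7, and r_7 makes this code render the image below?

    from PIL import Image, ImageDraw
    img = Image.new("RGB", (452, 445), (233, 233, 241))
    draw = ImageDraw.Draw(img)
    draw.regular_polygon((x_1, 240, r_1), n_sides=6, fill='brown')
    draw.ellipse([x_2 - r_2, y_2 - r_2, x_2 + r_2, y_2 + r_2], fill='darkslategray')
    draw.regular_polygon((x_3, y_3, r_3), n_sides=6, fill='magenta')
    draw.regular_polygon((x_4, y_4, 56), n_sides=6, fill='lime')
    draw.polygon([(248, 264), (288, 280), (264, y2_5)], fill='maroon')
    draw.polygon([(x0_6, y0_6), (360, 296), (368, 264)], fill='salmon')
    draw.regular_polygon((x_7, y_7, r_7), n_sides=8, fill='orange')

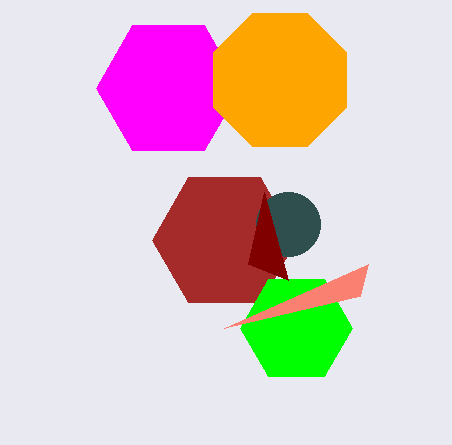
x_1 = 224, r_1 = 72, x_2 = 288, y_2 = 224, r_2 = 32, x_3 = 168, y_3 = 88, r_3 = 72, x_4 = 296, y_4 = 328, y2_5 = 192, x0_6 = 224, y0_6 = 328, x_7 = 280, y_7 = 80, r_7 = 72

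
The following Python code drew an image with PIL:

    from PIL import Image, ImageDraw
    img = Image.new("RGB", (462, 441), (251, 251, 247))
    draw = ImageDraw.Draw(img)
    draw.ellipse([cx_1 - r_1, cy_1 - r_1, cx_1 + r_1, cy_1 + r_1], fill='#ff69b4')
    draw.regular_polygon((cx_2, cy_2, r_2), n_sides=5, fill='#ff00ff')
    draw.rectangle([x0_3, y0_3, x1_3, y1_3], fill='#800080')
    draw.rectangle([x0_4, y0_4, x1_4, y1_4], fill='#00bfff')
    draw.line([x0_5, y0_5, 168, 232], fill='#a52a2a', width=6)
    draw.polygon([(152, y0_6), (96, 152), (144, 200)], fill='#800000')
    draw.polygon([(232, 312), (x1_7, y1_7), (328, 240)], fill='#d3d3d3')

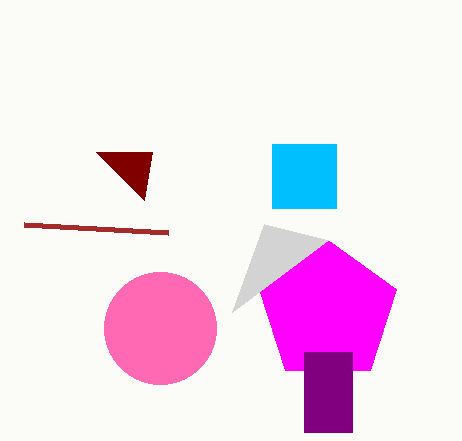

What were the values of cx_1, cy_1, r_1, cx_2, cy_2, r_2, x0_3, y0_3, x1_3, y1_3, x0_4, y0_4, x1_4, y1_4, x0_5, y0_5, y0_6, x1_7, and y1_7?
cx_1 = 160, cy_1 = 328, r_1 = 56, cx_2 = 328, cy_2 = 312, r_2 = 72, x0_3 = 304, y0_3 = 352, x1_3 = 352, y1_3 = 432, x0_4 = 272, y0_4 = 144, x1_4 = 336, y1_4 = 208, x0_5 = 24, y0_5 = 224, y0_6 = 152, x1_7 = 264, y1_7 = 224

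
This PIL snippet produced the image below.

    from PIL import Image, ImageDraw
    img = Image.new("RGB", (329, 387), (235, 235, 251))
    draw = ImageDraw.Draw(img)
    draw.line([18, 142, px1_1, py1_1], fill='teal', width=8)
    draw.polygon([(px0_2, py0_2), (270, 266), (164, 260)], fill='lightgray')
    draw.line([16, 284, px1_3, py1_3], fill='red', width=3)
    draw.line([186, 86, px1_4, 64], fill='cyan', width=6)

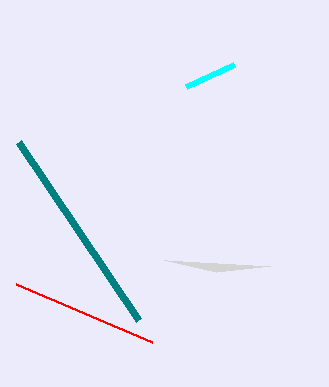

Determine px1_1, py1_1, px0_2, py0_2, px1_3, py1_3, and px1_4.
px1_1 = 138, py1_1 = 320, px0_2 = 216, py0_2 = 272, px1_3 = 152, py1_3 = 342, px1_4 = 234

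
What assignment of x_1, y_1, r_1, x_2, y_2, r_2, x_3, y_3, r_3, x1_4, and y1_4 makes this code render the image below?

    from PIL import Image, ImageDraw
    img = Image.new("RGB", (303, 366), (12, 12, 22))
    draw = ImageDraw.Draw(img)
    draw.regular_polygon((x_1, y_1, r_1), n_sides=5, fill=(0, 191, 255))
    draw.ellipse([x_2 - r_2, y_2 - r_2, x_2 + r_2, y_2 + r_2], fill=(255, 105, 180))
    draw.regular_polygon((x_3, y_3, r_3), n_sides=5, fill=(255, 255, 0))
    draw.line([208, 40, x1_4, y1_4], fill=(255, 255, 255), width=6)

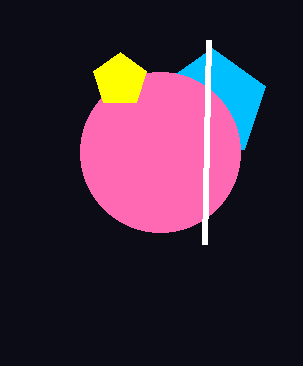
x_1 = 212; y_1 = 104; r_1 = 56; x_2 = 160; y_2 = 152; r_2 = 80; x_3 = 120; y_3 = 80; r_3 = 28; x1_4 = 204; y1_4 = 244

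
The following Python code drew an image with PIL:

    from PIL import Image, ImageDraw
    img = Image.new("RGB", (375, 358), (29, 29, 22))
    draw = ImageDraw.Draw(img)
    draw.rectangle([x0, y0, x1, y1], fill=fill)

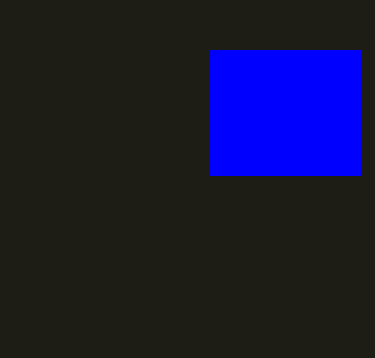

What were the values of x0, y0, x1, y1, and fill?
x0 = 210
y0 = 50
x1 = 360
y1 = 175
fill = 'blue'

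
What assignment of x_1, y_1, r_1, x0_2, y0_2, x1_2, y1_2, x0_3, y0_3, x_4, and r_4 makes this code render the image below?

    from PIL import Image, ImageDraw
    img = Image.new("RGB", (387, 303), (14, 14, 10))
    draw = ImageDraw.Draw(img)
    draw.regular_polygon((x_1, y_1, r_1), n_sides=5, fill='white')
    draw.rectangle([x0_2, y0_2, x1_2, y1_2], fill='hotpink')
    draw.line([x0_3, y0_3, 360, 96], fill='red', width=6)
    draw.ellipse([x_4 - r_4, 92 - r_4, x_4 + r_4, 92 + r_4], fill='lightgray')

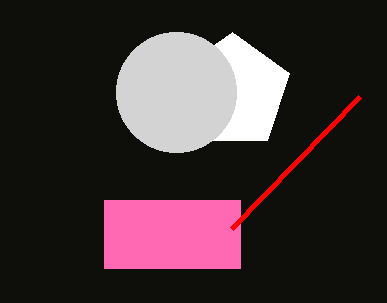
x_1 = 232, y_1 = 92, r_1 = 60, x0_2 = 104, y0_2 = 200, x1_2 = 240, y1_2 = 268, x0_3 = 232, y0_3 = 228, x_4 = 176, r_4 = 60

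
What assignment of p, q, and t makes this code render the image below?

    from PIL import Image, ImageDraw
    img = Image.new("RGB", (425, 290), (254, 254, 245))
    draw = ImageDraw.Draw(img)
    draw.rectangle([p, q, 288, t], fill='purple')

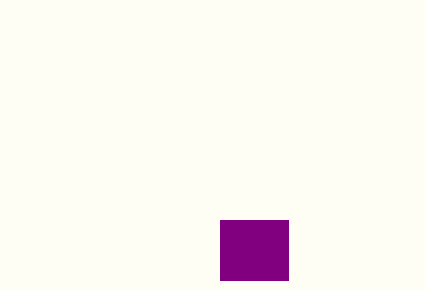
p = 220, q = 220, t = 280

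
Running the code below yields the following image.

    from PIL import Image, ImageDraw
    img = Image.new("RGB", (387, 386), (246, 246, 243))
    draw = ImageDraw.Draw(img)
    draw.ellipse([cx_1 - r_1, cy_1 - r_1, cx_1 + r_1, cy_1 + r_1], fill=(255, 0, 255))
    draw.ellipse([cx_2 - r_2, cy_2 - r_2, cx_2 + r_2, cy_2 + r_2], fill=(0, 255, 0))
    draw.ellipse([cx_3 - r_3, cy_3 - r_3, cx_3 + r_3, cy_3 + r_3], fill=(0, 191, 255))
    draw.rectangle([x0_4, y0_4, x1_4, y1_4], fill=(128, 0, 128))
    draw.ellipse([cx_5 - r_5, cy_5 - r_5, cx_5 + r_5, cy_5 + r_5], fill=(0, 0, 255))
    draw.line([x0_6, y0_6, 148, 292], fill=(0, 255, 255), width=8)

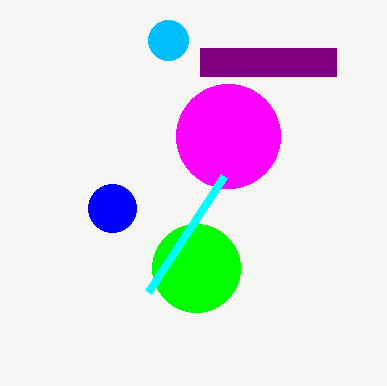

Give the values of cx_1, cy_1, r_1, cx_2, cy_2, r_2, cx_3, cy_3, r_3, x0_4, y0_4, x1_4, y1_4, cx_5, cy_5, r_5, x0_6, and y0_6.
cx_1 = 228; cy_1 = 136; r_1 = 52; cx_2 = 196; cy_2 = 268; r_2 = 44; cx_3 = 168; cy_3 = 40; r_3 = 20; x0_4 = 200; y0_4 = 48; x1_4 = 336; y1_4 = 76; cx_5 = 112; cy_5 = 208; r_5 = 24; x0_6 = 224; y0_6 = 176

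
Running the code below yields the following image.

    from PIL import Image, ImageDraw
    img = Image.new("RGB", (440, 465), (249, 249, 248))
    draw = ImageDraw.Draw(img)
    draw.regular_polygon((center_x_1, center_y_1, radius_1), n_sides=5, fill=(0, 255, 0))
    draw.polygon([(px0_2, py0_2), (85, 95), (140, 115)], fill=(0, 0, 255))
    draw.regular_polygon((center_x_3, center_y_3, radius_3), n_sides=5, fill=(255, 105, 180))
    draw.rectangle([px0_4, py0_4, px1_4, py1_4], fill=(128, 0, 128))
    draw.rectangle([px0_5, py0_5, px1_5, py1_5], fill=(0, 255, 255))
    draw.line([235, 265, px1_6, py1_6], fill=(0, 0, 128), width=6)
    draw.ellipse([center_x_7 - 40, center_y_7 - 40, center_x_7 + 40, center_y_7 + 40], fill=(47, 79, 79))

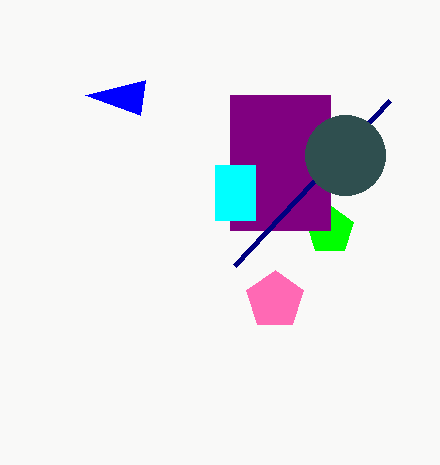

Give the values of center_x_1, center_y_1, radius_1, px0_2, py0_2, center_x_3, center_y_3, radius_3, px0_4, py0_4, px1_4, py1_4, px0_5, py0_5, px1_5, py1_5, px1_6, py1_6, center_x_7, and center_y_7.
center_x_1 = 330
center_y_1 = 230
radius_1 = 25
px0_2 = 145
py0_2 = 80
center_x_3 = 275
center_y_3 = 300
radius_3 = 30
px0_4 = 230
py0_4 = 95
px1_4 = 330
py1_4 = 230
px0_5 = 215
py0_5 = 165
px1_5 = 255
py1_5 = 220
px1_6 = 390
py1_6 = 100
center_x_7 = 345
center_y_7 = 155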